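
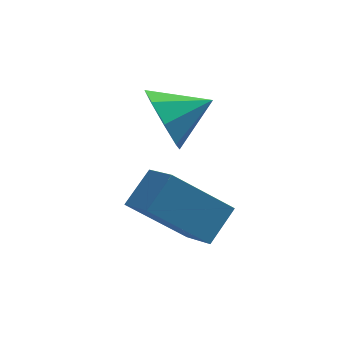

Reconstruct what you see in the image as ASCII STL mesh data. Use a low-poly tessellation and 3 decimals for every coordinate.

solid 
facet normal -0.916 -0.166 -0.364
outer loop
vertex 2.418 3.213 1.109
vertex 1.978 3.655 2.015
vertex 2.297 4.043 1.036
endloop
endfacet
facet normal 0.822 0.070 -0.566
outer loop
vertex 2.418 3.213 1.109
vertex 2.297 4.043 1.036
vertex 3.362 3.905 2.565
endloop
endfacet
facet normal -0.916 -0.166 -0.364
outer loop
vertex 2.297 4.043 1.036
vertex 1.978 3.655 2.015
vertex 1.989 4.646 1.537
endloop
endfacet
facet normal 0.646 0.655 -0.391
outer loop
vertex 2.297 4.043 1.036
vertex 1.989 4.646 1.537
vertex 3.362 3.905 2.565
endloop
endfacet
facet normal -0.917 -0.165 -0.364
outer loop
vertex 1.989 4.646 1.537
vertex 1.978 3.655 2.015
vertex 1.675 4.668 2.318
endloop
endfacet
facet normal 0.392 0.910 0.132
outer loop
vertex 1.989 4.646 1.537
vertex 1.675 4.668 2.318
vertex 3.362 3.905 2.565
endloop
endfacet
facet normal -0.916 -0.165 -0.365
outer loop
vertex 1.675 4.668 2.318
vertex 1.978 3.655 2.015
vertex 1.538 4.097 2.921
endloop
endfacet
facet normal 0.208 0.686 0.697
outer loop
vertex 1.675 4.668 2.318
vertex 1.538 4.097 2.921
vertex 3.362 3.905 2.565
endloop
endfacet
facet normal -0.916 -0.166 -0.364
outer loop
vertex 1.538 4.097 2.921
vertex 1.978 3.655 2.015
vertex 1.659 3.267 2.994
endloop
endfacet
facet normal 0.202 0.115 0.973
outer loop
vertex 1.538 4.097 2.921
vertex 1.659 3.267 2.994
vertex 3.362 3.905 2.565
endloop
endfacet
facet normal -0.916 -0.166 -0.364
outer loop
vertex 1.659 3.267 2.994
vertex 1.978 3.655 2.015
vertex 1.967 2.665 2.493
endloop
endfacet
facet normal 0.377 -0.471 0.798
outer loop
vertex 1.659 3.267 2.994
vertex 1.967 2.665 2.493
vertex 3.362 3.905 2.565
endloop
endfacet
facet normal -0.917 -0.165 -0.364
outer loop
vertex 1.967 2.665 2.493
vertex 1.978 3.655 2.015
vertex 2.281 2.642 1.712
endloop
endfacet
facet normal 0.631 -0.726 0.275
outer loop
vertex 1.967 2.665 2.493
vertex 2.281 2.642 1.712
vertex 3.362 3.905 2.565
endloop
endfacet
facet normal -0.916 -0.165 -0.365
outer loop
vertex 2.281 2.642 1.712
vertex 1.978 3.655 2.015
vertex 2.418 3.213 1.109
endloop
endfacet
facet normal 0.815 -0.502 -0.290
outer loop
vertex 2.281 2.642 1.712
vertex 2.418 3.213 1.109
vertex 3.362 3.905 2.565
endloop
endfacet
facet normal -0.536 -0.574 -0.619
outer loop
vertex 1.368 0.257 0.935
vertex 0.854 1.403 0.318
vertex 2.994 0.237 -0.456
endloop
endfacet
facet normal 0.367 -0.819 0.441
outer loop
vertex 3.686 0.977 0.342
vertex 1.368 0.257 0.935
vertex 2.994 0.237 -0.456
endloop
endfacet
facet normal -0.536 -0.574 -0.619
outer loop
vertex 2.994 0.237 -0.456
vertex 0.854 1.403 0.318
vertex 2.48 1.383 -1.073
endloop
endfacet
facet normal 0.760 -0.009 -0.650
outer loop
vertex 2.48 1.383 -1.073
vertex 3.686 0.977 0.342
vertex 2.994 0.237 -0.456
endloop
endfacet
facet normal -0.760 0.009 0.650
outer loop
vertex 1.368 0.257 0.935
vertex 1.546 2.143 1.116
vertex 0.854 1.403 0.318
endloop
endfacet
facet normal 0.367 -0.819 0.441
outer loop
vertex 2.06 0.997 1.733
vertex 1.368 0.257 0.935
vertex 3.686 0.977 0.342
endloop
endfacet
facet normal -0.760 0.009 0.650
outer loop
vertex 2.06 0.997 1.733
vertex 1.546 2.143 1.116
vertex 1.368 0.257 0.935
endloop
endfacet
facet normal -0.367 0.819 -0.441
outer loop
vertex 0.854 1.403 0.318
vertex 1.546 2.143 1.116
vertex 2.48 1.383 -1.073
endloop
endfacet
facet normal 0.760 -0.009 -0.650
outer loop
vertex 3.172 2.123 -0.275
vertex 3.686 0.977 0.342
vertex 2.48 1.383 -1.073
endloop
endfacet
facet normal -0.367 0.819 -0.441
outer loop
vertex 2.48 1.383 -1.073
vertex 1.546 2.143 1.116
vertex 3.172 2.123 -0.275
endloop
endfacet
facet normal 0.536 0.574 0.619
outer loop
vertex 3.172 2.123 -0.275
vertex 2.06 0.997 1.733
vertex 3.686 0.977 0.342
endloop
endfacet
facet normal 0.536 0.574 0.619
outer loop
vertex 1.546 2.143 1.116
vertex 2.06 0.997 1.733
vertex 3.172 2.123 -0.275
endloop
endfacet

endsolid


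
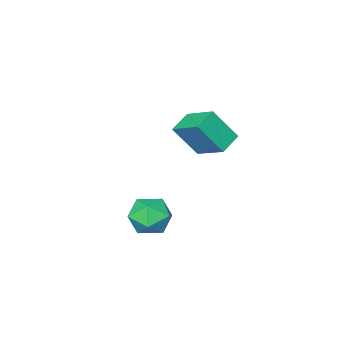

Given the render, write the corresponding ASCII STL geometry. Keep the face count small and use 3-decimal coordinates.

solid 
facet normal -0.456 0.376 -0.806
outer loop
vertex -3.829 -3.371 1.902
vertex -4.028 -1.522 2.878
vertex -2.608 -2.972 1.397
endloop
endfacet
facet normal 0.095 -0.880 -0.465
outer loop
vertex -1.632 -3.778 3.122
vertex -3.829 -3.371 1.902
vertex -2.608 -2.972 1.397
endloop
endfacet
facet normal -0.456 0.377 -0.806
outer loop
vertex -2.608 -2.972 1.397
vertex -4.028 -1.522 2.878
vertex -2.807 -1.124 2.373
endloop
endfacet
facet normal 0.885 0.288 -0.366
outer loop
vertex -2.807 -1.124 2.373
vertex -1.632 -3.778 3.122
vertex -2.608 -2.972 1.397
endloop
endfacet
facet normal -0.885 -0.288 0.366
outer loop
vertex -3.829 -3.371 1.902
vertex -3.052 -2.328 4.603
vertex -4.028 -1.522 2.878
endloop
endfacet
facet normal 0.095 -0.880 -0.465
outer loop
vertex -2.853 -4.176 3.627
vertex -3.829 -3.371 1.902
vertex -1.632 -3.778 3.122
endloop
endfacet
facet normal -0.885 -0.289 0.366
outer loop
vertex -2.853 -4.176 3.627
vertex -3.052 -2.328 4.603
vertex -3.829 -3.371 1.902
endloop
endfacet
facet normal -0.095 0.880 0.465
outer loop
vertex -4.028 -1.522 2.878
vertex -3.052 -2.328 4.603
vertex -2.807 -1.124 2.373
endloop
endfacet
facet normal 0.885 0.288 -0.366
outer loop
vertex -1.831 -1.929 4.098
vertex -1.632 -3.778 3.122
vertex -2.807 -1.124 2.373
endloop
endfacet
facet normal -0.095 0.880 0.465
outer loop
vertex -2.807 -1.124 2.373
vertex -3.052 -2.328 4.603
vertex -1.831 -1.929 4.098
endloop
endfacet
facet normal 0.456 -0.377 0.806
outer loop
vertex -1.831 -1.929 4.098
vertex -2.853 -4.176 3.627
vertex -1.632 -3.778 3.122
endloop
endfacet
facet normal 0.456 -0.377 0.806
outer loop
vertex -3.052 -2.328 4.603
vertex -2.853 -4.176 3.627
vertex -1.831 -1.929 4.098
endloop
endfacet
facet normal -0.608 0.759 -0.233
outer loop
vertex 2.795 1.633 0.216
vertex 1.875 1.061 0.754
vertex 2.573 1.816 1.391
endloop
endfacet
facet normal 0.062 0.988 -0.142
outer loop
vertex 2.795 1.633 0.216
vertex 2.573 1.816 1.391
vertex 3.711 1.689 1.004
endloop
endfacet
facet normal 0.479 0.638 -0.603
outer loop
vertex 2.795 1.633 0.216
vertex 3.711 1.689 1.004
vertex 3.717 0.856 0.127
endloop
endfacet
facet normal 0.067 0.192 -0.979
outer loop
vertex 2.795 1.633 0.216
vertex 3.717 0.856 0.127
vertex 2.583 0.468 -0.027
endloop
endfacet
facet normal -0.605 0.267 -0.751
outer loop
vertex 2.795 1.633 0.216
vertex 2.583 0.468 -0.027
vertex 1.875 1.061 0.754
endloop
endfacet
facet normal 0.267 0.812 0.519
outer loop
vertex 3.711 1.689 1.004
vertex 2.573 1.816 1.391
vertex 3.357 1.152 2.027
endloop
endfacet
facet normal -0.817 0.442 0.371
outer loop
vertex 2.573 1.816 1.391
vertex 1.875 1.061 0.754
vertex 2.223 0.764 1.873
endloop
endfacet
facet normal -0.811 -0.354 -0.466
outer loop
vertex 1.875 1.061 0.754
vertex 2.583 0.468 -0.027
vertex 2.229 -0.069 0.996
endloop
endfacet
facet normal 0.276 -0.475 -0.836
outer loop
vertex 2.583 0.468 -0.027
vertex 3.717 0.856 0.127
vertex 3.367 -0.196 0.609
endloop
endfacet
facet normal 0.942 0.246 -0.228
outer loop
vertex 3.717 0.856 0.127
vertex 3.711 1.689 1.004
vertex 4.065 0.559 1.246
endloop
endfacet
facet normal -0.067 -0.192 0.979
outer loop
vertex 3.145 -0.013 1.784
vertex 3.357 1.152 2.027
vertex 2.223 0.764 1.873
endloop
endfacet
facet normal -0.479 -0.638 0.603
outer loop
vertex 3.145 -0.013 1.784
vertex 2.223 0.764 1.873
vertex 2.229 -0.069 0.996
endloop
endfacet
facet normal -0.062 -0.988 0.142
outer loop
vertex 3.145 -0.013 1.784
vertex 2.229 -0.069 0.996
vertex 3.367 -0.196 0.609
endloop
endfacet
facet normal 0.608 -0.759 0.233
outer loop
vertex 3.145 -0.013 1.784
vertex 3.367 -0.196 0.609
vertex 4.065 0.559 1.246
endloop
endfacet
facet normal 0.605 -0.267 0.751
outer loop
vertex 3.145 -0.013 1.784
vertex 4.065 0.559 1.246
vertex 3.357 1.152 2.027
endloop
endfacet
facet normal -0.276 0.475 0.836
outer loop
vertex 2.223 0.764 1.873
vertex 3.357 1.152 2.027
vertex 2.573 1.816 1.391
endloop
endfacet
facet normal -0.942 -0.246 0.228
outer loop
vertex 2.229 -0.069 0.996
vertex 2.223 0.764 1.873
vertex 1.875 1.061 0.754
endloop
endfacet
facet normal -0.267 -0.812 -0.519
outer loop
vertex 3.367 -0.196 0.609
vertex 2.229 -0.069 0.996
vertex 2.583 0.468 -0.027
endloop
endfacet
facet normal 0.817 -0.442 -0.371
outer loop
vertex 4.065 0.559 1.246
vertex 3.367 -0.196 0.609
vertex 3.717 0.856 0.127
endloop
endfacet
facet normal 0.811 0.354 0.466
outer loop
vertex 3.357 1.152 2.027
vertex 4.065 0.559 1.246
vertex 3.711 1.689 1.004
endloop
endfacet

endsolid


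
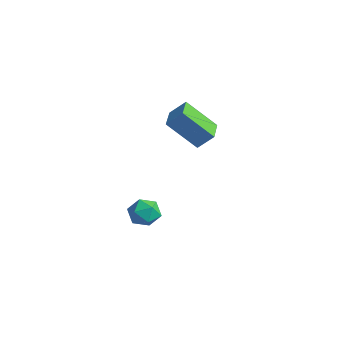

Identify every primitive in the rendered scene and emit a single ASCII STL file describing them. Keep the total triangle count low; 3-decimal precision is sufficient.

solid 
facet normal -0.539 0.456 0.708
outer loop
vertex 0.91 1.02 -1.566
vertex 0.293 0.687 -1.821
vertex 0.705 0.356 -1.294
endloop
endfacet
facet normal 0.130 0.341 0.931
outer loop
vertex 0.91 1.02 -1.566
vertex 0.705 0.356 -1.294
vertex 1.423 0.492 -1.444
endloop
endfacet
facet normal 0.573 0.667 0.477
outer loop
vertex 0.91 1.02 -1.566
vertex 1.423 0.492 -1.444
vertex 1.455 0.907 -2.063
endloop
endfacet
facet normal 0.178 0.984 -0.028
outer loop
vertex 0.91 1.02 -1.566
vertex 1.455 0.907 -2.063
vertex 0.756 1.027 -2.297
endloop
endfacet
facet normal -0.508 0.853 0.115
outer loop
vertex 0.91 1.02 -1.566
vertex 0.756 1.027 -2.297
vertex 0.293 0.687 -1.821
endloop
endfacet
facet normal 0.256 -0.360 0.897
outer loop
vertex 1.423 0.492 -1.444
vertex 0.705 0.356 -1.294
vertex 1.124 -0.167 -1.623
endloop
endfacet
facet normal -0.826 -0.175 0.536
outer loop
vertex 0.705 0.356 -1.294
vertex 0.293 0.687 -1.821
vertex 0.425 -0.047 -1.857
endloop
endfacet
facet normal -0.777 0.467 -0.422
outer loop
vertex 0.293 0.687 -1.821
vertex 0.756 1.027 -2.297
vertex 0.457 0.368 -2.476
endloop
endfacet
facet normal 0.335 0.679 -0.653
outer loop
vertex 0.756 1.027 -2.297
vertex 1.455 0.907 -2.063
vertex 1.175 0.504 -2.626
endloop
endfacet
facet normal 0.973 0.167 0.162
outer loop
vertex 1.455 0.907 -2.063
vertex 1.423 0.492 -1.444
vertex 1.587 0.173 -2.099
endloop
endfacet
facet normal -0.178 -0.984 0.028
outer loop
vertex 0.97 -0.16 -2.354
vertex 1.124 -0.167 -1.623
vertex 0.425 -0.047 -1.857
endloop
endfacet
facet normal -0.573 -0.667 -0.477
outer loop
vertex 0.97 -0.16 -2.354
vertex 0.425 -0.047 -1.857
vertex 0.457 0.368 -2.476
endloop
endfacet
facet normal -0.130 -0.341 -0.931
outer loop
vertex 0.97 -0.16 -2.354
vertex 0.457 0.368 -2.476
vertex 1.175 0.504 -2.626
endloop
endfacet
facet normal 0.539 -0.456 -0.708
outer loop
vertex 0.97 -0.16 -2.354
vertex 1.175 0.504 -2.626
vertex 1.587 0.173 -2.099
endloop
endfacet
facet normal 0.508 -0.853 -0.115
outer loop
vertex 0.97 -0.16 -2.354
vertex 1.587 0.173 -2.099
vertex 1.124 -0.167 -1.623
endloop
endfacet
facet normal -0.335 -0.679 0.653
outer loop
vertex 0.425 -0.047 -1.857
vertex 1.124 -0.167 -1.623
vertex 0.705 0.356 -1.294
endloop
endfacet
facet normal -0.973 -0.167 -0.162
outer loop
vertex 0.457 0.368 -2.476
vertex 0.425 -0.047 -1.857
vertex 0.293 0.687 -1.821
endloop
endfacet
facet normal -0.256 0.360 -0.897
outer loop
vertex 1.175 0.504 -2.626
vertex 0.457 0.368 -2.476
vertex 0.756 1.027 -2.297
endloop
endfacet
facet normal 0.826 0.175 -0.536
outer loop
vertex 1.587 0.173 -2.099
vertex 1.175 0.504 -2.626
vertex 1.455 0.907 -2.063
endloop
endfacet
facet normal 0.777 -0.467 0.422
outer loop
vertex 1.124 -0.167 -1.623
vertex 1.587 0.173 -2.099
vertex 1.423 0.492 -1.444
endloop
endfacet
facet normal -0.748 0.664 -0.003
outer loop
vertex 0.87 1.703 3.309
vertex 1.301 2.191 3.959
vertex 1.689 2.619 2.077
endloop
endfacet
facet normal -0.468 -0.531 -0.706
outer loop
vertex 2.579 1.829 2.081
vertex 0.87 1.703 3.309
vertex 1.689 2.619 2.077
endloop
endfacet
facet normal -0.748 0.664 -0.003
outer loop
vertex 1.689 2.619 2.077
vertex 1.301 2.191 3.959
vertex 2.12 3.107 2.727
endloop
endfacet
facet normal 0.471 0.527 -0.708
outer loop
vertex 2.12 3.107 2.727
vertex 2.579 1.829 2.081
vertex 1.689 2.619 2.077
endloop
endfacet
facet normal -0.471 -0.527 0.708
outer loop
vertex 0.87 1.703 3.309
vertex 2.191 1.401 3.963
vertex 1.301 2.191 3.959
endloop
endfacet
facet normal -0.468 -0.531 -0.706
outer loop
vertex 1.76 0.913 3.313
vertex 0.87 1.703 3.309
vertex 2.579 1.829 2.081
endloop
endfacet
facet normal -0.471 -0.527 0.708
outer loop
vertex 1.76 0.913 3.313
vertex 2.191 1.401 3.963
vertex 0.87 1.703 3.309
endloop
endfacet
facet normal 0.468 0.531 0.706
outer loop
vertex 1.301 2.191 3.959
vertex 2.191 1.401 3.963
vertex 2.12 3.107 2.727
endloop
endfacet
facet normal 0.471 0.527 -0.708
outer loop
vertex 3.01 2.317 2.731
vertex 2.579 1.829 2.081
vertex 2.12 3.107 2.727
endloop
endfacet
facet normal 0.468 0.531 0.706
outer loop
vertex 2.12 3.107 2.727
vertex 2.191 1.401 3.963
vertex 3.01 2.317 2.731
endloop
endfacet
facet normal 0.748 -0.664 0.003
outer loop
vertex 3.01 2.317 2.731
vertex 1.76 0.913 3.313
vertex 2.579 1.829 2.081
endloop
endfacet
facet normal 0.748 -0.664 0.003
outer loop
vertex 2.191 1.401 3.963
vertex 1.76 0.913 3.313
vertex 3.01 2.317 2.731
endloop
endfacet

endsolid


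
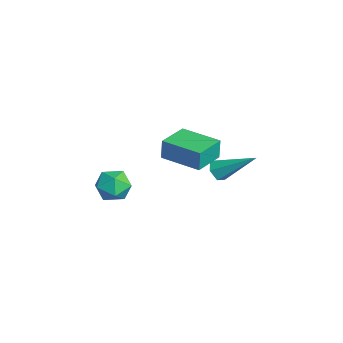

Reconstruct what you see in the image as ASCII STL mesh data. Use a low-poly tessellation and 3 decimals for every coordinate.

solid 
facet normal 0.285 0.897 -0.337
outer loop
vertex 1.815 -1.807 0.878
vertex 1.103 -1.421 1.304
vertex 1.902 -1.511 1.739
endloop
endfacet
facet normal 0.848 0.470 -0.247
outer loop
vertex 1.815 -1.807 0.878
vertex 1.902 -1.511 1.739
vertex 2.272 -2.31 1.49
endloop
endfacet
facet normal 0.750 -0.112 -0.652
outer loop
vertex 1.815 -1.807 0.878
vertex 2.272 -2.31 1.49
vertex 1.7 -2.714 0.901
endloop
endfacet
facet normal 0.127 -0.041 -0.991
outer loop
vertex 1.815 -1.807 0.878
vertex 1.7 -2.714 0.901
vertex 0.978 -2.164 0.786
endloop
endfacet
facet normal -0.161 0.583 -0.797
outer loop
vertex 1.815 -1.807 0.878
vertex 0.978 -2.164 0.786
vertex 1.103 -1.421 1.304
endloop
endfacet
facet normal 0.861 0.263 0.436
outer loop
vertex 2.272 -2.31 1.49
vertex 1.902 -1.511 1.739
vertex 1.842 -2.236 2.294
endloop
endfacet
facet normal -0.050 0.956 0.290
outer loop
vertex 1.902 -1.511 1.739
vertex 1.103 -1.421 1.304
vertex 1.12 -1.686 2.179
endloop
endfacet
facet normal -0.771 0.446 -0.454
outer loop
vertex 1.103 -1.421 1.304
vertex 0.978 -2.164 0.786
vertex 0.548 -2.09 1.59
endloop
endfacet
facet normal -0.306 -0.563 -0.768
outer loop
vertex 0.978 -2.164 0.786
vertex 1.7 -2.714 0.901
vertex 0.918 -2.889 1.341
endloop
endfacet
facet normal 0.703 -0.677 -0.219
outer loop
vertex 1.7 -2.714 0.901
vertex 2.272 -2.31 1.49
vertex 1.717 -2.979 1.776
endloop
endfacet
facet normal -0.127 0.041 0.991
outer loop
vertex 1.005 -2.593 2.202
vertex 1.842 -2.236 2.294
vertex 1.12 -1.686 2.179
endloop
endfacet
facet normal -0.750 0.112 0.652
outer loop
vertex 1.005 -2.593 2.202
vertex 1.12 -1.686 2.179
vertex 0.548 -2.09 1.59
endloop
endfacet
facet normal -0.848 -0.470 0.247
outer loop
vertex 1.005 -2.593 2.202
vertex 0.548 -2.09 1.59
vertex 0.918 -2.889 1.341
endloop
endfacet
facet normal -0.285 -0.897 0.337
outer loop
vertex 1.005 -2.593 2.202
vertex 0.918 -2.889 1.341
vertex 1.717 -2.979 1.776
endloop
endfacet
facet normal 0.161 -0.583 0.797
outer loop
vertex 1.005 -2.593 2.202
vertex 1.717 -2.979 1.776
vertex 1.842 -2.236 2.294
endloop
endfacet
facet normal 0.306 0.563 0.768
outer loop
vertex 1.12 -1.686 2.179
vertex 1.842 -2.236 2.294
vertex 1.902 -1.511 1.739
endloop
endfacet
facet normal -0.703 0.677 0.219
outer loop
vertex 0.548 -2.09 1.59
vertex 1.12 -1.686 2.179
vertex 1.103 -1.421 1.304
endloop
endfacet
facet normal -0.861 -0.263 -0.436
outer loop
vertex 0.918 -2.889 1.341
vertex 0.548 -2.09 1.59
vertex 0.978 -2.164 0.786
endloop
endfacet
facet normal 0.050 -0.956 -0.290
outer loop
vertex 1.717 -2.979 1.776
vertex 0.918 -2.889 1.341
vertex 1.7 -2.714 0.901
endloop
endfacet
facet normal 0.771 -0.446 0.454
outer loop
vertex 1.842 -2.236 2.294
vertex 1.717 -2.979 1.776
vertex 2.272 -2.31 1.49
endloop
endfacet
facet normal -0.441 -0.702 -0.559
outer loop
vertex 0.62 2.322 1.118
vertex 0.282 2.767 0.826
vertex 0.844 2.596 0.597
endloop
endfacet
facet normal 0.908 -0.372 0.195
outer loop
vertex 0.62 2.322 1.118
vertex 0.844 2.596 0.597
vertex 1.218 4.253 2.014
endloop
endfacet
facet normal -0.442 -0.700 -0.561
outer loop
vertex 0.844 2.596 0.597
vertex 0.282 2.767 0.826
vertex 0.507 3.042 0.306
endloop
endfacet
facet normal 0.808 0.267 -0.526
outer loop
vertex 0.844 2.596 0.597
vertex 0.507 3.042 0.306
vertex 1.218 4.253 2.014
endloop
endfacet
facet normal -0.441 -0.701 -0.561
outer loop
vertex 0.507 3.042 0.306
vertex 0.282 2.767 0.826
vertex -0.055 3.212 0.535
endloop
endfacet
facet normal 0.009 0.814 -0.581
outer loop
vertex 0.507 3.042 0.306
vertex -0.055 3.212 0.535
vertex 1.218 4.253 2.014
endloop
endfacet
facet normal -0.442 -0.701 -0.560
outer loop
vertex -0.055 3.212 0.535
vertex 0.282 2.767 0.826
vertex -0.279 2.937 1.056
endloop
endfacet
facet normal -0.688 0.721 0.085
outer loop
vertex -0.055 3.212 0.535
vertex -0.279 2.937 1.056
vertex 1.218 4.253 2.014
endloop
endfacet
facet normal -0.442 -0.701 -0.560
outer loop
vertex -0.279 2.937 1.056
vertex 0.282 2.767 0.826
vertex 0.058 2.492 1.347
endloop
endfacet
facet normal -0.587 0.082 0.805
outer loop
vertex -0.279 2.937 1.056
vertex 0.058 2.492 1.347
vertex 1.218 4.253 2.014
endloop
endfacet
facet normal -0.440 -0.702 -0.560
outer loop
vertex 0.058 2.492 1.347
vertex 0.282 2.767 0.826
vertex 0.62 2.322 1.118
endloop
endfacet
facet normal 0.210 -0.464 0.860
outer loop
vertex 0.058 2.492 1.347
vertex 0.62 2.322 1.118
vertex 1.218 4.253 2.014
endloop
endfacet
facet normal -0.758 -0.652 0.015
outer loop
vertex 1.172 0.025 3.833
vertex 0.149 1.213 3.756
vertex 1.193 -0.024 2.795
endloop
endfacet
facet normal 0.652 -0.757 0.049
outer loop
vertex 2.671 1.247 2.764
vertex 1.172 0.025 3.833
vertex 1.193 -0.024 2.795
endloop
endfacet
facet normal -0.758 -0.652 0.016
outer loop
vertex 1.193 -0.024 2.795
vertex 0.149 1.213 3.756
vertex 0.169 1.164 2.718
endloop
endfacet
facet normal 0.020 -0.048 -0.999
outer loop
vertex 0.169 1.164 2.718
vertex 2.671 1.247 2.764
vertex 1.193 -0.024 2.795
endloop
endfacet
facet normal -0.020 0.048 0.999
outer loop
vertex 1.172 0.025 3.833
vertex 1.627 2.484 3.725
vertex 0.149 1.213 3.756
endloop
endfacet
facet normal 0.652 -0.757 0.048
outer loop
vertex 2.651 1.296 3.802
vertex 1.172 0.025 3.833
vertex 2.671 1.247 2.764
endloop
endfacet
facet normal -0.020 0.048 0.999
outer loop
vertex 2.651 1.296 3.802
vertex 1.627 2.484 3.725
vertex 1.172 0.025 3.833
endloop
endfacet
facet normal -0.652 0.757 -0.048
outer loop
vertex 0.149 1.213 3.756
vertex 1.627 2.484 3.725
vertex 0.169 1.164 2.718
endloop
endfacet
facet normal 0.020 -0.048 -0.999
outer loop
vertex 1.648 2.435 2.687
vertex 2.671 1.247 2.764
vertex 0.169 1.164 2.718
endloop
endfacet
facet normal -0.652 0.757 -0.049
outer loop
vertex 0.169 1.164 2.718
vertex 1.627 2.484 3.725
vertex 1.648 2.435 2.687
endloop
endfacet
facet normal 0.758 0.652 -0.016
outer loop
vertex 1.648 2.435 2.687
vertex 2.651 1.296 3.802
vertex 2.671 1.247 2.764
endloop
endfacet
facet normal 0.758 0.652 -0.015
outer loop
vertex 1.627 2.484 3.725
vertex 2.651 1.296 3.802
vertex 1.648 2.435 2.687
endloop
endfacet

endsolid


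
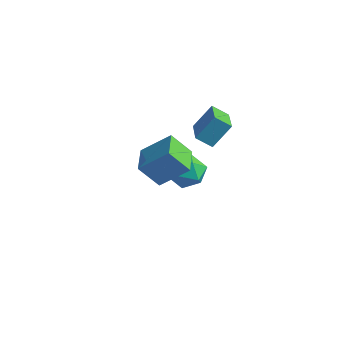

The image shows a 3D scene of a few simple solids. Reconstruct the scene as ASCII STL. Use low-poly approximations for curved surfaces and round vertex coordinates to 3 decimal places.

solid 
facet normal -0.760 0.164 0.628
outer loop
vertex -2.986 2.943 -2.457
vertex -2.438 2.212 -1.603
vertex -2.193 3.439 -1.627
endloop
endfacet
facet normal -0.660 0.724 0.198
outer loop
vertex -2.986 2.943 -2.457
vertex -2.193 3.439 -1.627
vertex -2.154 3.802 -2.823
endloop
endfacet
facet normal -0.724 0.499 -0.476
outer loop
vertex -2.986 2.943 -2.457
vertex -2.154 3.802 -2.823
vertex -2.374 2.8 -3.539
endloop
endfacet
facet normal -0.864 -0.200 -0.462
outer loop
vertex -2.986 2.943 -2.457
vertex -2.374 2.8 -3.539
vertex -2.55 1.817 -2.785
endloop
endfacet
facet normal -0.886 -0.407 0.220
outer loop
vertex -2.986 2.943 -2.457
vertex -2.55 1.817 -2.785
vertex -2.438 2.212 -1.603
endloop
endfacet
facet normal 0.007 0.957 0.291
outer loop
vertex -2.154 3.802 -2.823
vertex -2.193 3.439 -1.627
vertex -1.09 3.603 -2.195
endloop
endfacet
facet normal -0.154 0.050 0.987
outer loop
vertex -2.193 3.439 -1.627
vertex -2.438 2.212 -1.603
vertex -1.266 2.62 -1.441
endloop
endfacet
facet normal -0.356 -0.876 0.326
outer loop
vertex -2.438 2.212 -1.603
vertex -2.55 1.817 -2.785
vertex -1.486 1.618 -2.157
endloop
endfacet
facet normal -0.321 -0.540 -0.778
outer loop
vertex -2.55 1.817 -2.785
vertex -2.374 2.8 -3.539
vertex -1.447 1.981 -3.353
endloop
endfacet
facet normal -0.096 0.593 -0.800
outer loop
vertex -2.374 2.8 -3.539
vertex -2.154 3.802 -2.823
vertex -1.202 3.208 -3.377
endloop
endfacet
facet normal 0.864 0.200 0.462
outer loop
vertex -0.654 2.477 -2.523
vertex -1.09 3.603 -2.195
vertex -1.266 2.62 -1.441
endloop
endfacet
facet normal 0.724 -0.499 0.476
outer loop
vertex -0.654 2.477 -2.523
vertex -1.266 2.62 -1.441
vertex -1.486 1.618 -2.157
endloop
endfacet
facet normal 0.660 -0.724 -0.198
outer loop
vertex -0.654 2.477 -2.523
vertex -1.486 1.618 -2.157
vertex -1.447 1.981 -3.353
endloop
endfacet
facet normal 0.760 -0.164 -0.628
outer loop
vertex -0.654 2.477 -2.523
vertex -1.447 1.981 -3.353
vertex -1.202 3.208 -3.377
endloop
endfacet
facet normal 0.886 0.407 -0.220
outer loop
vertex -0.654 2.477 -2.523
vertex -1.202 3.208 -3.377
vertex -1.09 3.603 -2.195
endloop
endfacet
facet normal 0.321 0.540 0.778
outer loop
vertex -1.266 2.62 -1.441
vertex -1.09 3.603 -2.195
vertex -2.193 3.439 -1.627
endloop
endfacet
facet normal 0.096 -0.593 0.800
outer loop
vertex -1.486 1.618 -2.157
vertex -1.266 2.62 -1.441
vertex -2.438 2.212 -1.603
endloop
endfacet
facet normal -0.007 -0.957 -0.291
outer loop
vertex -1.447 1.981 -3.353
vertex -1.486 1.618 -2.157
vertex -2.55 1.817 -2.785
endloop
endfacet
facet normal 0.154 -0.050 -0.987
outer loop
vertex -1.202 3.208 -3.377
vertex -1.447 1.981 -3.353
vertex -2.374 2.8 -3.539
endloop
endfacet
facet normal 0.356 0.876 -0.326
outer loop
vertex -1.09 3.603 -2.195
vertex -1.202 3.208 -3.377
vertex -2.154 3.802 -2.823
endloop
endfacet
facet normal -0.633 -0.521 0.573
outer loop
vertex 1.958 1.055 4.566
vertex 0.354 2.463 4.075
vertex 1.518 0.073 3.186
endloop
endfacet
facet normal 0.733 -0.643 0.224
outer loop
vertex 2.226 0.657 2.545
vertex 1.958 1.055 4.566
vertex 1.518 0.073 3.186
endloop
endfacet
facet normal -0.633 -0.521 0.573
outer loop
vertex 1.518 0.073 3.186
vertex 0.354 2.463 4.075
vertex -0.086 1.481 2.696
endloop
endfacet
facet normal -0.251 -0.561 -0.789
outer loop
vertex -0.086 1.481 2.696
vertex 2.226 0.657 2.545
vertex 1.518 0.073 3.186
endloop
endfacet
facet normal 0.251 0.561 0.789
outer loop
vertex 1.958 1.055 4.566
vertex 1.062 3.047 3.434
vertex 0.354 2.463 4.075
endloop
endfacet
facet normal 0.733 -0.643 0.224
outer loop
vertex 2.666 1.639 3.924
vertex 1.958 1.055 4.566
vertex 2.226 0.657 2.545
endloop
endfacet
facet normal 0.252 0.561 0.788
outer loop
vertex 2.666 1.639 3.924
vertex 1.062 3.047 3.434
vertex 1.958 1.055 4.566
endloop
endfacet
facet normal -0.733 0.643 -0.224
outer loop
vertex 0.354 2.463 4.075
vertex 1.062 3.047 3.434
vertex -0.086 1.481 2.696
endloop
endfacet
facet normal -0.252 -0.562 -0.788
outer loop
vertex 0.622 2.065 2.054
vertex 2.226 0.657 2.545
vertex -0.086 1.481 2.696
endloop
endfacet
facet normal -0.733 0.643 -0.224
outer loop
vertex -0.086 1.481 2.696
vertex 1.062 3.047 3.434
vertex 0.622 2.065 2.054
endloop
endfacet
facet normal 0.633 0.521 -0.573
outer loop
vertex 0.622 2.065 2.054
vertex 2.666 1.639 3.924
vertex 2.226 0.657 2.545
endloop
endfacet
facet normal 0.633 0.521 -0.573
outer loop
vertex 1.062 3.047 3.434
vertex 2.666 1.639 3.924
vertex 0.622 2.065 2.054
endloop
endfacet
facet normal -0.431 -0.472 0.769
outer loop
vertex 3.89 -4.139 5.185
vertex 2.66 -2.803 5.316
vertex 2.675 -5.13 3.895
endloop
endfacet
facet normal 0.675 -0.734 -0.072
outer loop
vertex 3.4 -4.337 2.604
vertex 3.89 -4.139 5.185
vertex 2.675 -5.13 3.895
endloop
endfacet
facet normal -0.431 -0.472 0.769
outer loop
vertex 2.675 -5.13 3.895
vertex 2.66 -2.803 5.316
vertex 1.446 -3.794 4.027
endloop
endfacet
facet normal -0.598 -0.488 -0.636
outer loop
vertex 1.446 -3.794 4.027
vertex 3.4 -4.337 2.604
vertex 2.675 -5.13 3.895
endloop
endfacet
facet normal 0.598 0.488 0.636
outer loop
vertex 3.89 -4.139 5.185
vertex 3.385 -2.01 4.025
vertex 2.66 -2.803 5.316
endloop
endfacet
facet normal 0.675 -0.734 -0.072
outer loop
vertex 4.614 -3.346 3.893
vertex 3.89 -4.139 5.185
vertex 3.4 -4.337 2.604
endloop
endfacet
facet normal 0.599 0.488 0.635
outer loop
vertex 4.614 -3.346 3.893
vertex 3.385 -2.01 4.025
vertex 3.89 -4.139 5.185
endloop
endfacet
facet normal -0.675 0.734 0.072
outer loop
vertex 2.66 -2.803 5.316
vertex 3.385 -2.01 4.025
vertex 1.446 -3.794 4.027
endloop
endfacet
facet normal -0.598 -0.489 -0.635
outer loop
vertex 2.17 -3.001 2.735
vertex 3.4 -4.337 2.604
vertex 1.446 -3.794 4.027
endloop
endfacet
facet normal -0.675 0.734 0.072
outer loop
vertex 1.446 -3.794 4.027
vertex 3.385 -2.01 4.025
vertex 2.17 -3.001 2.735
endloop
endfacet
facet normal 0.431 0.472 -0.769
outer loop
vertex 2.17 -3.001 2.735
vertex 4.614 -3.346 3.893
vertex 3.4 -4.337 2.604
endloop
endfacet
facet normal 0.431 0.472 -0.769
outer loop
vertex 3.385 -2.01 4.025
vertex 4.614 -3.346 3.893
vertex 2.17 -3.001 2.735
endloop
endfacet

endsolid


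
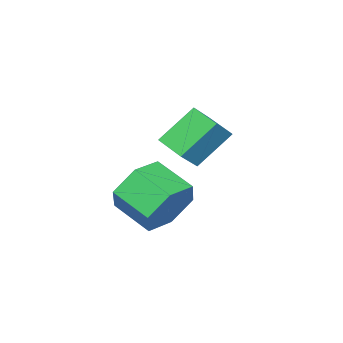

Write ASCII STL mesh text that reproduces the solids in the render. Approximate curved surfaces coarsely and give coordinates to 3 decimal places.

solid 
facet normal -0.710 0.042 -0.703
outer loop
vertex -2.683 -0.863 3.744
vertex -2.348 0.148 3.466
vertex -1.604 -1.531 2.613
endloop
endfacet
facet normal -0.304 -0.919 0.252
outer loop
vertex -0.652 -1.588 3.554
vertex -2.683 -0.863 3.744
vertex -1.604 -1.531 2.613
endloop
endfacet
facet normal -0.710 0.042 -0.703
outer loop
vertex -1.604 -1.531 2.613
vertex -2.348 0.148 3.466
vertex -1.269 -0.521 2.335
endloop
endfacet
facet normal 0.634 -0.394 -0.665
outer loop
vertex -1.269 -0.521 2.335
vertex -0.652 -1.588 3.554
vertex -1.604 -1.531 2.613
endloop
endfacet
facet normal -0.634 0.393 0.666
outer loop
vertex -2.683 -0.863 3.744
vertex -1.396 0.091 4.407
vertex -2.348 0.148 3.466
endloop
endfacet
facet normal -0.304 -0.918 0.253
outer loop
vertex -1.731 -0.919 4.685
vertex -2.683 -0.863 3.744
vertex -0.652 -1.588 3.554
endloop
endfacet
facet normal -0.634 0.394 0.665
outer loop
vertex -1.731 -0.919 4.685
vertex -1.396 0.091 4.407
vertex -2.683 -0.863 3.744
endloop
endfacet
facet normal 0.305 0.918 -0.253
outer loop
vertex -2.348 0.148 3.466
vertex -1.396 0.091 4.407
vertex -1.269 -0.521 2.335
endloop
endfacet
facet normal 0.635 -0.393 -0.665
outer loop
vertex -0.317 -0.577 3.276
vertex -0.652 -1.588 3.554
vertex -1.269 -0.521 2.335
endloop
endfacet
facet normal 0.304 0.919 -0.253
outer loop
vertex -1.269 -0.521 2.335
vertex -1.396 0.091 4.407
vertex -0.317 -0.577 3.276
endloop
endfacet
facet normal 0.710 -0.042 0.703
outer loop
vertex -0.317 -0.577 3.276
vertex -1.731 -0.919 4.685
vertex -0.652 -1.588 3.554
endloop
endfacet
facet normal 0.710 -0.042 0.703
outer loop
vertex -1.396 0.091 4.407
vertex -1.731 -0.919 4.685
vertex -0.317 -0.577 3.276
endloop
endfacet
facet normal 0.197 0.920 -0.340
outer loop
vertex 2.056 -0.333 1.292
vertex 1.461 0.093 2.1
vertex 2.527 -0.083 2.242
endloop
endfacet
facet normal 0.880 -0.320 -0.352
outer loop
vertex 2.056 -0.333 1.292
vertex 2.527 -0.083 2.242
vertex 1.753 -1.74 1.812
endloop
endfacet
facet normal 0.879 -0.319 -0.353
outer loop
vertex 1.753 -1.74 1.812
vertex 2.527 -0.083 2.242
vertex 2.225 -1.49 2.762
endloop
endfacet
facet normal -0.198 -0.919 0.340
outer loop
vertex 1.753 -1.74 1.812
vertex 2.225 -1.49 2.762
vertex 1.159 -1.313 2.62
endloop
endfacet
facet normal 0.197 0.920 -0.340
outer loop
vertex 2.527 -0.083 2.242
vertex 1.461 0.093 2.1
vertex 1.933 0.343 3.05
endloop
endfacet
facet normal 0.815 0.039 0.578
outer loop
vertex 2.527 -0.083 2.242
vertex 1.933 0.343 3.05
vertex 2.225 -1.49 2.762
endloop
endfacet
facet normal 0.815 0.039 0.578
outer loop
vertex 2.225 -1.49 2.762
vertex 1.933 0.343 3.05
vertex 1.631 -1.064 3.57
endloop
endfacet
facet normal -0.198 -0.920 0.339
outer loop
vertex 2.225 -1.49 2.762
vertex 1.631 -1.064 3.57
vertex 1.159 -1.313 2.62
endloop
endfacet
facet normal 0.198 0.919 -0.340
outer loop
vertex 1.933 0.343 3.05
vertex 1.461 0.093 2.1
vertex 0.867 0.52 2.908
endloop
endfacet
facet normal -0.065 0.358 0.931
outer loop
vertex 1.933 0.343 3.05
vertex 0.867 0.52 2.908
vertex 1.631 -1.064 3.57
endloop
endfacet
facet normal -0.065 0.358 0.931
outer loop
vertex 1.631 -1.064 3.57
vertex 0.867 0.52 2.908
vertex 0.564 -0.887 3.428
endloop
endfacet
facet normal -0.198 -0.920 0.339
outer loop
vertex 1.631 -1.064 3.57
vertex 0.564 -0.887 3.428
vertex 1.159 -1.313 2.62
endloop
endfacet
facet normal 0.198 0.919 -0.340
outer loop
vertex 0.867 0.52 2.908
vertex 1.461 0.093 2.1
vertex 0.395 0.27 1.958
endloop
endfacet
facet normal -0.879 0.320 0.353
outer loop
vertex 0.867 0.52 2.908
vertex 0.395 0.27 1.958
vertex 0.564 -0.887 3.428
endloop
endfacet
facet normal -0.880 0.319 0.352
outer loop
vertex 0.564 -0.887 3.428
vertex 0.395 0.27 1.958
vertex 0.093 -1.137 2.478
endloop
endfacet
facet normal -0.197 -0.920 0.340
outer loop
vertex 0.564 -0.887 3.428
vertex 0.093 -1.137 2.478
vertex 1.159 -1.313 2.62
endloop
endfacet
facet normal 0.198 0.920 -0.339
outer loop
vertex 0.395 0.27 1.958
vertex 1.461 0.093 2.1
vertex 0.989 -0.156 1.15
endloop
endfacet
facet normal -0.815 -0.039 -0.578
outer loop
vertex 0.395 0.27 1.958
vertex 0.989 -0.156 1.15
vertex 0.093 -1.137 2.478
endloop
endfacet
facet normal -0.815 -0.039 -0.578
outer loop
vertex 0.093 -1.137 2.478
vertex 0.989 -0.156 1.15
vertex 0.687 -1.563 1.67
endloop
endfacet
facet normal -0.197 -0.920 0.340
outer loop
vertex 0.093 -1.137 2.478
vertex 0.687 -1.563 1.67
vertex 1.159 -1.313 2.62
endloop
endfacet
facet normal 0.198 0.920 -0.339
outer loop
vertex 0.989 -0.156 1.15
vertex 1.461 0.093 2.1
vertex 2.056 -0.333 1.292
endloop
endfacet
facet normal 0.065 -0.358 -0.931
outer loop
vertex 0.989 -0.156 1.15
vertex 2.056 -0.333 1.292
vertex 0.687 -1.563 1.67
endloop
endfacet
facet normal 0.065 -0.358 -0.931
outer loop
vertex 0.687 -1.563 1.67
vertex 2.056 -0.333 1.292
vertex 1.753 -1.74 1.812
endloop
endfacet
facet normal -0.198 -0.919 0.340
outer loop
vertex 0.687 -1.563 1.67
vertex 1.753 -1.74 1.812
vertex 1.159 -1.313 2.62
endloop
endfacet

endsolid


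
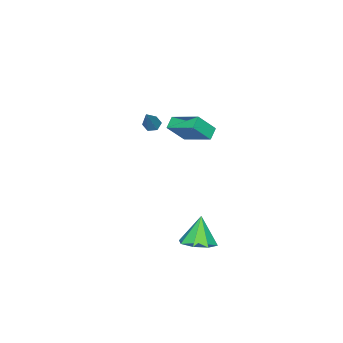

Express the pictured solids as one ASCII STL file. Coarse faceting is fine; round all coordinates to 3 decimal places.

solid 
facet normal 0.403 0.194 -0.894
outer loop
vertex 3.642 3.328 -4.023
vertex 2.747 3.811 -4.322
vertex 3.644 4.121 -3.85
endloop
endfacet
facet normal 0.606 -0.171 0.777
outer loop
vertex 3.642 3.328 -4.023
vertex 3.644 4.121 -3.85
vertex 2.033 3.469 -2.738
endloop
endfacet
facet normal 0.404 0.193 -0.894
outer loop
vertex 3.644 4.121 -3.85
vertex 2.747 3.811 -4.322
vertex 3.121 4.732 -3.954
endloop
endfacet
facet normal 0.373 0.457 0.808
outer loop
vertex 3.644 4.121 -3.85
vertex 3.121 4.732 -3.954
vertex 2.033 3.469 -2.738
endloop
endfacet
facet normal 0.403 0.194 -0.894
outer loop
vertex 3.121 4.732 -3.954
vertex 2.747 3.811 -4.322
vertex 2.379 4.804 -4.273
endloop
endfacet
facet normal -0.192 0.762 0.619
outer loop
vertex 3.121 4.732 -3.954
vertex 2.379 4.804 -4.273
vertex 2.033 3.469 -2.738
endloop
endfacet
facet normal 0.403 0.194 -0.894
outer loop
vertex 2.379 4.804 -4.273
vertex 2.747 3.811 -4.322
vertex 1.852 4.294 -4.621
endloop
endfacet
facet normal -0.759 0.566 0.321
outer loop
vertex 2.379 4.804 -4.273
vertex 1.852 4.294 -4.621
vertex 2.033 3.469 -2.738
endloop
endfacet
facet normal 0.403 0.193 -0.895
outer loop
vertex 1.852 4.294 -4.621
vertex 2.747 3.811 -4.322
vertex 1.849 3.501 -4.793
endloop
endfacet
facet normal -0.996 -0.016 0.089
outer loop
vertex 1.852 4.294 -4.621
vertex 1.849 3.501 -4.793
vertex 2.033 3.469 -2.738
endloop
endfacet
facet normal 0.403 0.193 -0.895
outer loop
vertex 1.849 3.501 -4.793
vertex 2.747 3.811 -4.322
vertex 2.373 2.89 -4.689
endloop
endfacet
facet normal -0.763 -0.644 0.058
outer loop
vertex 1.849 3.501 -4.793
vertex 2.373 2.89 -4.689
vertex 2.033 3.469 -2.738
endloop
endfacet
facet normal 0.403 0.193 -0.895
outer loop
vertex 2.373 2.89 -4.689
vertex 2.747 3.811 -4.322
vertex 3.115 2.818 -4.37
endloop
endfacet
facet normal -0.198 -0.949 0.247
outer loop
vertex 2.373 2.89 -4.689
vertex 3.115 2.818 -4.37
vertex 2.033 3.469 -2.738
endloop
endfacet
facet normal 0.403 0.193 -0.895
outer loop
vertex 3.115 2.818 -4.37
vertex 2.747 3.811 -4.322
vertex 3.642 3.328 -4.023
endloop
endfacet
facet normal 0.369 -0.753 0.545
outer loop
vertex 3.115 2.818 -4.37
vertex 3.642 3.328 -4.023
vertex 2.033 3.469 -2.738
endloop
endfacet
facet normal -0.525 0.371 -0.766
outer loop
vertex 0.139 2.978 2.976
vertex 0.82 3.147 2.591
vertex 0.108 1.233 2.152
endloop
endfacet
facet normal -0.851 -0.212 0.480
outer loop
vertex 0.9 0.673 3.309
vertex 0.139 2.978 2.976
vertex 0.108 1.233 2.152
endloop
endfacet
facet normal -0.525 0.371 -0.766
outer loop
vertex 0.108 1.233 2.152
vertex 0.82 3.147 2.591
vertex 0.789 1.402 1.767
endloop
endfacet
facet normal -0.017 -0.904 -0.426
outer loop
vertex 0.789 1.402 1.767
vertex 0.9 0.673 3.309
vertex 0.108 1.233 2.152
endloop
endfacet
facet normal 0.017 0.904 0.426
outer loop
vertex 0.139 2.978 2.976
vertex 1.612 2.587 3.748
vertex 0.82 3.147 2.591
endloop
endfacet
facet normal -0.851 -0.212 0.480
outer loop
vertex 0.931 2.418 4.133
vertex 0.139 2.978 2.976
vertex 0.9 0.673 3.309
endloop
endfacet
facet normal 0.017 0.904 0.426
outer loop
vertex 0.931 2.418 4.133
vertex 1.612 2.587 3.748
vertex 0.139 2.978 2.976
endloop
endfacet
facet normal 0.851 0.212 -0.480
outer loop
vertex 0.82 3.147 2.591
vertex 1.612 2.587 3.748
vertex 0.789 1.402 1.767
endloop
endfacet
facet normal -0.017 -0.904 -0.426
outer loop
vertex 1.581 0.842 2.924
vertex 0.9 0.673 3.309
vertex 0.789 1.402 1.767
endloop
endfacet
facet normal 0.851 0.212 -0.480
outer loop
vertex 0.789 1.402 1.767
vertex 1.612 2.587 3.748
vertex 1.581 0.842 2.924
endloop
endfacet
facet normal 0.525 -0.371 0.766
outer loop
vertex 1.581 0.842 2.924
vertex 0.931 2.418 4.133
vertex 0.9 0.673 3.309
endloop
endfacet
facet normal 0.525 -0.371 0.766
outer loop
vertex 1.612 2.587 3.748
vertex 0.931 2.418 4.133
vertex 1.581 0.842 2.924
endloop
endfacet
facet normal -0.543 -0.235 -0.806
outer loop
vertex -0.454 -2.389 0.485
vertex -0.762 -1.952 0.565
vertex -0.32 -1.917 0.257
endloop
endfacet
facet normal 0.902 -0.366 -0.228
outer loop
vertex -0.454 -2.389 0.485
vertex -0.32 -1.917 0.257
vertex 0.362 -1.468 2.235
endloop
endfacet
facet normal -0.543 -0.234 -0.806
outer loop
vertex -0.32 -1.917 0.257
vertex -0.762 -1.952 0.565
vertex -0.628 -1.481 0.338
endloop
endfacet
facet normal 0.721 0.580 -0.380
outer loop
vertex -0.32 -1.917 0.257
vertex -0.628 -1.481 0.338
vertex 0.362 -1.468 2.235
endloop
endfacet
facet normal -0.543 -0.234 -0.806
outer loop
vertex -0.628 -1.481 0.338
vertex -0.762 -1.952 0.565
vertex -1.07 -1.516 0.646
endloop
endfacet
facet normal -0.061 0.998 0.025
outer loop
vertex -0.628 -1.481 0.338
vertex -1.07 -1.516 0.646
vertex 0.362 -1.468 2.235
endloop
endfacet
facet normal -0.543 -0.234 -0.806
outer loop
vertex -1.07 -1.516 0.646
vertex -0.762 -1.952 0.565
vertex -1.204 -1.987 0.873
endloop
endfacet
facet normal -0.663 0.470 0.583
outer loop
vertex -1.07 -1.516 0.646
vertex -1.204 -1.987 0.873
vertex 0.362 -1.468 2.235
endloop
endfacet
facet normal -0.543 -0.236 -0.806
outer loop
vertex -1.204 -1.987 0.873
vertex -0.762 -1.952 0.565
vertex -0.896 -2.423 0.793
endloop
endfacet
facet normal -0.482 -0.476 0.736
outer loop
vertex -1.204 -1.987 0.873
vertex -0.896 -2.423 0.793
vertex 0.362 -1.468 2.235
endloop
endfacet
facet normal -0.543 -0.235 -0.806
outer loop
vertex -0.896 -2.423 0.793
vertex -0.762 -1.952 0.565
vertex -0.454 -2.389 0.485
endloop
endfacet
facet normal 0.300 -0.895 0.331
outer loop
vertex -0.896 -2.423 0.793
vertex -0.454 -2.389 0.485
vertex 0.362 -1.468 2.235
endloop
endfacet

endsolid


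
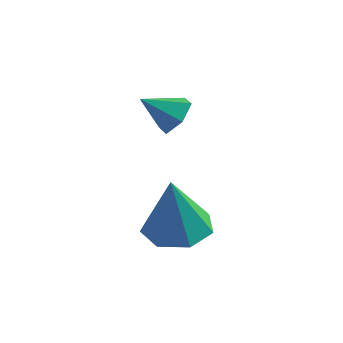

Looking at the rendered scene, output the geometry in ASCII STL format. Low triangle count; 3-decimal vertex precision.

solid 
facet normal -0.077 0.261 -0.962
outer loop
vertex 2.199 1.94 -2.066
vertex 1.394 1.737 -2.057
vertex 1.745 2.47 -1.886
endloop
endfacet
facet normal 0.740 0.471 0.480
outer loop
vertex 2.199 1.94 -2.066
vertex 1.745 2.47 -1.886
vertex 1.526 1.283 -0.383
endloop
endfacet
facet normal -0.075 0.260 -0.963
outer loop
vertex 1.745 2.47 -1.886
vertex 1.394 1.737 -2.057
vertex 1.027 2.448 -1.836
endloop
endfacet
facet normal 0.019 0.783 0.621
outer loop
vertex 1.745 2.47 -1.886
vertex 1.027 2.448 -1.836
vertex 1.526 1.283 -0.383
endloop
endfacet
facet normal -0.075 0.260 -0.963
outer loop
vertex 1.027 2.448 -1.836
vertex 1.394 1.737 -2.057
vertex 0.585 1.891 -1.952
endloop
endfacet
facet normal -0.692 0.428 0.581
outer loop
vertex 1.027 2.448 -1.836
vertex 0.585 1.891 -1.952
vertex 1.526 1.283 -0.383
endloop
endfacet
facet normal -0.075 0.261 -0.962
outer loop
vertex 0.585 1.891 -1.952
vertex 1.394 1.737 -2.057
vertex 0.753 1.218 -2.148
endloop
endfacet
facet normal -0.861 -0.328 0.389
outer loop
vertex 0.585 1.891 -1.952
vertex 0.753 1.218 -2.148
vertex 1.526 1.283 -0.383
endloop
endfacet
facet normal -0.075 0.261 -0.962
outer loop
vertex 0.753 1.218 -2.148
vertex 1.394 1.737 -2.057
vertex 1.403 0.936 -2.275
endloop
endfacet
facet normal -0.359 -0.914 0.191
outer loop
vertex 0.753 1.218 -2.148
vertex 1.403 0.936 -2.275
vertex 1.526 1.283 -0.383
endloop
endfacet
facet normal -0.077 0.261 -0.962
outer loop
vertex 1.403 0.936 -2.275
vertex 1.394 1.737 -2.057
vertex 2.047 1.258 -2.239
endloop
endfacet
facet normal 0.437 -0.889 0.135
outer loop
vertex 1.403 0.936 -2.275
vertex 2.047 1.258 -2.239
vertex 1.526 1.283 -0.383
endloop
endfacet
facet normal -0.077 0.261 -0.962
outer loop
vertex 2.047 1.258 -2.239
vertex 1.394 1.737 -2.057
vertex 2.199 1.94 -2.066
endloop
endfacet
facet normal 0.925 -0.273 0.263
outer loop
vertex 2.047 1.258 -2.239
vertex 2.199 1.94 -2.066
vertex 1.526 1.283 -0.383
endloop
endfacet
facet normal 0.593 0.545 -0.592
outer loop
vertex 0.058 4.306 0.397
vertex -0.335 4.221 -0.075
vertex -0.405 4.707 0.302
endloop
endfacet
facet normal -0.009 0.221 0.975
outer loop
vertex 0.058 4.306 0.397
vertex -0.405 4.707 0.302
vertex -0.945 3.659 0.535
endloop
endfacet
facet normal 0.593 0.545 -0.593
outer loop
vertex -0.405 4.707 0.302
vertex -0.335 4.221 -0.075
vertex -0.798 4.622 -0.169
endloop
endfacet
facet normal -0.714 0.481 0.509
outer loop
vertex -0.405 4.707 0.302
vertex -0.798 4.622 -0.169
vertex -0.945 3.659 0.535
endloop
endfacet
facet normal 0.593 0.545 -0.593
outer loop
vertex -0.798 4.622 -0.169
vertex -0.335 4.221 -0.075
vertex -0.728 4.135 -0.547
endloop
endfacet
facet normal -0.981 0.009 -0.193
outer loop
vertex -0.798 4.622 -0.169
vertex -0.728 4.135 -0.547
vertex -0.945 3.659 0.535
endloop
endfacet
facet normal 0.592 0.546 -0.593
outer loop
vertex -0.728 4.135 -0.547
vertex -0.335 4.221 -0.075
vertex -0.264 3.734 -0.453
endloop
endfacet
facet normal -0.540 -0.725 -0.427
outer loop
vertex -0.728 4.135 -0.547
vertex -0.264 3.734 -0.453
vertex -0.945 3.659 0.535
endloop
endfacet
facet normal 0.593 0.546 -0.592
outer loop
vertex -0.264 3.734 -0.453
vertex -0.335 4.221 -0.075
vertex 0.129 3.819 0.019
endloop
endfacet
facet normal 0.166 -0.985 0.039
outer loop
vertex -0.264 3.734 -0.453
vertex 0.129 3.819 0.019
vertex -0.945 3.659 0.535
endloop
endfacet
facet normal 0.593 0.546 -0.592
outer loop
vertex 0.129 3.819 0.019
vertex -0.335 4.221 -0.075
vertex 0.058 4.306 0.397
endloop
endfacet
facet normal 0.433 -0.513 0.742
outer loop
vertex 0.129 3.819 0.019
vertex 0.058 4.306 0.397
vertex -0.945 3.659 0.535
endloop
endfacet

endsolid


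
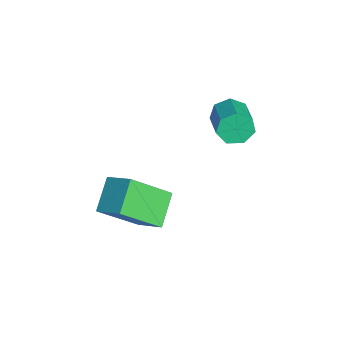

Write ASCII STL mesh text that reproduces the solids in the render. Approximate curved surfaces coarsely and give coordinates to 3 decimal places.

solid 
facet normal -0.942 -0.044 -0.333
outer loop
vertex 0.379 0.357 -3.096
vertex 0.193 0.655 -2.61
vertex 0.37 0.876 -3.139
endloop
endfacet
facet normal 0.335 -0.072 -0.939
outer loop
vertex 0.379 0.357 -3.096
vertex 0.37 0.876 -3.139
vertex 1.453 0.408 -2.717
endloop
endfacet
facet normal 0.336 -0.070 -0.939
outer loop
vertex 1.453 0.408 -2.717
vertex 0.37 0.876 -3.139
vertex 1.444 0.926 -2.759
endloop
endfacet
facet normal 0.942 0.043 0.333
outer loop
vertex 1.453 0.408 -2.717
vertex 1.444 0.926 -2.759
vertex 1.267 0.705 -2.23
endloop
endfacet
facet normal -0.942 -0.045 -0.334
outer loop
vertex 0.37 0.876 -3.139
vertex 0.193 0.655 -2.61
vertex 0.227 1.228 -2.783
endloop
endfacet
facet normal 0.195 0.735 -0.649
outer loop
vertex 0.37 0.876 -3.139
vertex 0.227 1.228 -2.783
vertex 1.444 0.926 -2.759
endloop
endfacet
facet normal 0.195 0.735 -0.650
outer loop
vertex 1.444 0.926 -2.759
vertex 0.227 1.228 -2.783
vertex 1.301 1.279 -2.403
endloop
endfacet
facet normal 0.942 0.045 0.334
outer loop
vertex 1.444 0.926 -2.759
vertex 1.301 1.279 -2.403
vertex 1.267 0.705 -2.23
endloop
endfacet
facet normal -0.942 -0.045 -0.333
outer loop
vertex 0.227 1.228 -2.783
vertex 0.193 0.655 -2.61
vertex 0.059 1.149 -2.297
endloop
endfacet
facet normal -0.092 0.987 0.129
outer loop
vertex 0.227 1.228 -2.783
vertex 0.059 1.149 -2.297
vertex 1.301 1.279 -2.403
endloop
endfacet
facet normal -0.092 0.987 0.131
outer loop
vertex 1.301 1.279 -2.403
vertex 0.059 1.149 -2.297
vertex 1.133 1.199 -1.917
endloop
endfacet
facet normal 0.942 0.045 0.333
outer loop
vertex 1.301 1.279 -2.403
vertex 1.133 1.199 -1.917
vertex 1.267 0.705 -2.23
endloop
endfacet
facet normal -0.942 -0.045 -0.332
outer loop
vertex 0.059 1.149 -2.297
vertex 0.193 0.655 -2.61
vertex -0.008 0.697 -2.046
endloop
endfacet
facet normal -0.310 0.496 0.811
outer loop
vertex 0.059 1.149 -2.297
vertex -0.008 0.697 -2.046
vertex 1.133 1.199 -1.917
endloop
endfacet
facet normal -0.310 0.496 0.811
outer loop
vertex 1.133 1.199 -1.917
vertex -0.008 0.697 -2.046
vertex 1.066 0.748 -1.667
endloop
endfacet
facet normal 0.942 0.045 0.333
outer loop
vertex 1.133 1.199 -1.917
vertex 1.066 0.748 -1.667
vertex 1.267 0.705 -2.23
endloop
endfacet
facet normal -0.942 -0.044 -0.332
outer loop
vertex -0.008 0.697 -2.046
vertex 0.193 0.655 -2.61
vertex 0.076 0.214 -2.22
endloop
endfacet
facet normal -0.294 -0.369 0.882
outer loop
vertex -0.008 0.697 -2.046
vertex 0.076 0.214 -2.22
vertex 1.066 0.748 -1.667
endloop
endfacet
facet normal -0.294 -0.368 0.882
outer loop
vertex 1.066 0.748 -1.667
vertex 0.076 0.214 -2.22
vertex 1.15 0.264 -1.841
endloop
endfacet
facet normal 0.942 0.044 0.333
outer loop
vertex 1.066 0.748 -1.667
vertex 1.15 0.264 -1.841
vertex 1.267 0.705 -2.23
endloop
endfacet
facet normal -0.942 -0.044 -0.332
outer loop
vertex 0.076 0.214 -2.22
vertex 0.193 0.655 -2.61
vertex 0.248 0.062 -2.688
endloop
endfacet
facet normal -0.058 -0.956 0.289
outer loop
vertex 0.076 0.214 -2.22
vertex 0.248 0.062 -2.688
vertex 1.15 0.264 -1.841
endloop
endfacet
facet normal -0.057 -0.956 0.288
outer loop
vertex 1.15 0.264 -1.841
vertex 0.248 0.062 -2.688
vertex 1.322 0.113 -2.308
endloop
endfacet
facet normal 0.942 0.044 0.333
outer loop
vertex 1.15 0.264 -1.841
vertex 1.322 0.113 -2.308
vertex 1.267 0.705 -2.23
endloop
endfacet
facet normal -0.942 -0.043 -0.334
outer loop
vertex 0.248 0.062 -2.688
vertex 0.193 0.655 -2.61
vertex 0.379 0.357 -3.096
endloop
endfacet
facet normal 0.224 -0.823 -0.523
outer loop
vertex 0.248 0.062 -2.688
vertex 0.379 0.357 -3.096
vertex 1.322 0.113 -2.308
endloop
endfacet
facet normal 0.223 -0.823 -0.522
outer loop
vertex 1.322 0.113 -2.308
vertex 0.379 0.357 -3.096
vertex 1.453 0.408 -2.717
endloop
endfacet
facet normal 0.942 0.044 0.333
outer loop
vertex 1.322 0.113 -2.308
vertex 1.453 0.408 -2.717
vertex 1.267 0.705 -2.23
endloop
endfacet
facet normal -0.779 0.336 0.529
outer loop
vertex 3.411 -2.553 -1.982
vertex 3.172 -1.357 -3.093
vertex 2.783 -3.173 -2.513
endloop
endfacet
facet normal 0.145 -0.724 0.674
outer loop
vertex 3.688 -3.563 -3.127
vertex 3.411 -2.553 -1.982
vertex 2.783 -3.173 -2.513
endloop
endfacet
facet normal -0.780 0.336 0.528
outer loop
vertex 2.783 -3.173 -2.513
vertex 3.172 -1.357 -3.093
vertex 2.545 -1.977 -3.625
endloop
endfacet
facet normal -0.610 -0.601 -0.516
outer loop
vertex 2.545 -1.977 -3.625
vertex 3.688 -3.563 -3.127
vertex 2.783 -3.173 -2.513
endloop
endfacet
facet normal 0.610 0.601 0.516
outer loop
vertex 3.411 -2.553 -1.982
vertex 4.077 -1.747 -3.707
vertex 3.172 -1.357 -3.093
endloop
endfacet
facet normal 0.144 -0.724 0.674
outer loop
vertex 4.315 -2.943 -2.595
vertex 3.411 -2.553 -1.982
vertex 3.688 -3.563 -3.127
endloop
endfacet
facet normal 0.610 0.601 0.516
outer loop
vertex 4.315 -2.943 -2.595
vertex 4.077 -1.747 -3.707
vertex 3.411 -2.553 -1.982
endloop
endfacet
facet normal -0.145 0.725 -0.674
outer loop
vertex 3.172 -1.357 -3.093
vertex 4.077 -1.747 -3.707
vertex 2.545 -1.977 -3.625
endloop
endfacet
facet normal -0.610 -0.601 -0.516
outer loop
vertex 3.449 -2.367 -4.238
vertex 3.688 -3.563 -3.127
vertex 2.545 -1.977 -3.625
endloop
endfacet
facet normal -0.145 0.724 -0.674
outer loop
vertex 2.545 -1.977 -3.625
vertex 4.077 -1.747 -3.707
vertex 3.449 -2.367 -4.238
endloop
endfacet
facet normal 0.780 -0.335 -0.529
outer loop
vertex 3.449 -2.367 -4.238
vertex 4.315 -2.943 -2.595
vertex 3.688 -3.563 -3.127
endloop
endfacet
facet normal 0.779 -0.337 -0.529
outer loop
vertex 4.077 -1.747 -3.707
vertex 4.315 -2.943 -2.595
vertex 3.449 -2.367 -4.238
endloop
endfacet

endsolid


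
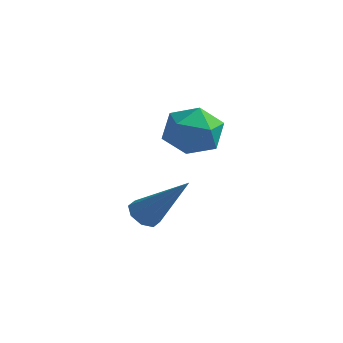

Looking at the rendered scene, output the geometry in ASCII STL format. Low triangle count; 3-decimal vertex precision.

solid 
facet normal -0.668 -0.167 -0.725
outer loop
vertex 0.717 -1.306 -2.328
vertex 0.429 -1.656 -1.982
vertex 0.412 -1.098 -2.095
endloop
endfacet
facet normal 0.411 0.878 -0.246
outer loop
vertex 0.717 -1.306 -2.328
vertex 0.412 -1.098 -2.095
vertex 1.831 -1.304 -0.458
endloop
endfacet
facet normal -0.667 -0.167 -0.726
outer loop
vertex 0.412 -1.098 -2.095
vertex 0.429 -1.656 -1.982
vertex 0.117 -1.216 -1.797
endloop
endfacet
facet normal -0.140 0.960 0.242
outer loop
vertex 0.412 -1.098 -2.095
vertex 0.117 -1.216 -1.797
vertex 1.831 -1.304 -0.458
endloop
endfacet
facet normal -0.668 -0.169 -0.725
outer loop
vertex 0.117 -1.216 -1.797
vertex 0.429 -1.656 -1.982
vertex 0.005 -1.593 -1.606
endloop
endfacet
facet normal -0.515 0.504 0.693
outer loop
vertex 0.117 -1.216 -1.797
vertex 0.005 -1.593 -1.606
vertex 1.831 -1.304 -0.458
endloop
endfacet
facet normal -0.668 -0.167 -0.725
outer loop
vertex 0.005 -1.593 -1.606
vertex 0.429 -1.656 -1.982
vertex 0.141 -2.006 -1.636
endloop
endfacet
facet normal -0.493 -0.223 0.841
outer loop
vertex 0.005 -1.593 -1.606
vertex 0.141 -2.006 -1.636
vertex 1.831 -1.304 -0.458
endloop
endfacet
facet normal -0.667 -0.169 -0.726
outer loop
vertex 0.141 -2.006 -1.636
vertex 0.429 -1.656 -1.982
vertex 0.446 -2.214 -1.868
endloop
endfacet
facet normal -0.087 -0.796 0.599
outer loop
vertex 0.141 -2.006 -1.636
vertex 0.446 -2.214 -1.868
vertex 1.831 -1.304 -0.458
endloop
endfacet
facet normal -0.668 -0.168 -0.725
outer loop
vertex 0.446 -2.214 -1.868
vertex 0.429 -1.656 -1.982
vertex 0.741 -2.096 -2.167
endloop
endfacet
facet normal 0.464 -0.879 0.111
outer loop
vertex 0.446 -2.214 -1.868
vertex 0.741 -2.096 -2.167
vertex 1.831 -1.304 -0.458
endloop
endfacet
facet normal -0.667 -0.168 -0.726
outer loop
vertex 0.741 -2.096 -2.167
vertex 0.429 -1.656 -1.982
vertex 0.853 -1.72 -2.357
endloop
endfacet
facet normal 0.840 -0.422 -0.340
outer loop
vertex 0.741 -2.096 -2.167
vertex 0.853 -1.72 -2.357
vertex 1.831 -1.304 -0.458
endloop
endfacet
facet normal -0.667 -0.168 -0.726
outer loop
vertex 0.853 -1.72 -2.357
vertex 0.429 -1.656 -1.982
vertex 0.717 -1.306 -2.328
endloop
endfacet
facet normal 0.819 0.303 -0.488
outer loop
vertex 0.853 -1.72 -2.357
vertex 0.717 -1.306 -2.328
vertex 1.831 -1.304 -0.458
endloop
endfacet
facet normal 0.010 0.998 0.065
outer loop
vertex 1.645 -0.282 0.944
vertex 1.312 -0.337 1.839
vertex 2.255 -0.336 1.679
endloop
endfacet
facet normal 0.521 0.766 -0.376
outer loop
vertex 1.645 -0.282 0.944
vertex 2.255 -0.336 1.679
vertex 2.42 -0.839 0.882
endloop
endfacet
facet normal 0.209 0.391 -0.897
outer loop
vertex 1.645 -0.282 0.944
vertex 2.42 -0.839 0.882
vertex 1.579 -1.151 0.55
endloop
endfacet
facet normal -0.494 0.390 -0.777
outer loop
vertex 1.645 -0.282 0.944
vertex 1.579 -1.151 0.55
vertex 0.894 -0.841 1.141
endloop
endfacet
facet normal -0.617 0.765 -0.183
outer loop
vertex 1.645 -0.282 0.944
vertex 0.894 -0.841 1.141
vertex 1.312 -0.337 1.839
endloop
endfacet
facet normal 0.946 0.325 -0.009
outer loop
vertex 2.42 -0.839 0.882
vertex 2.255 -0.336 1.679
vertex 2.566 -1.239 1.739
endloop
endfacet
facet normal 0.119 0.699 0.705
outer loop
vertex 2.255 -0.336 1.679
vertex 1.312 -0.337 1.839
vertex 1.881 -0.929 2.33
endloop
endfacet
facet normal -0.896 0.323 0.304
outer loop
vertex 1.312 -0.337 1.839
vertex 0.894 -0.841 1.141
vertex 1.04 -1.241 1.998
endloop
endfacet
facet normal -0.697 -0.284 -0.659
outer loop
vertex 0.894 -0.841 1.141
vertex 1.579 -1.151 0.55
vertex 1.205 -1.744 1.201
endloop
endfacet
facet normal 0.441 -0.283 -0.852
outer loop
vertex 1.579 -1.151 0.55
vertex 2.42 -0.839 0.882
vertex 2.148 -1.743 1.041
endloop
endfacet
facet normal 0.494 -0.390 0.777
outer loop
vertex 1.815 -1.798 1.936
vertex 2.566 -1.239 1.739
vertex 1.881 -0.929 2.33
endloop
endfacet
facet normal -0.209 -0.391 0.897
outer loop
vertex 1.815 -1.798 1.936
vertex 1.881 -0.929 2.33
vertex 1.04 -1.241 1.998
endloop
endfacet
facet normal -0.521 -0.766 0.376
outer loop
vertex 1.815 -1.798 1.936
vertex 1.04 -1.241 1.998
vertex 1.205 -1.744 1.201
endloop
endfacet
facet normal -0.010 -0.998 -0.065
outer loop
vertex 1.815 -1.798 1.936
vertex 1.205 -1.744 1.201
vertex 2.148 -1.743 1.041
endloop
endfacet
facet normal 0.617 -0.765 0.183
outer loop
vertex 1.815 -1.798 1.936
vertex 2.148 -1.743 1.041
vertex 2.566 -1.239 1.739
endloop
endfacet
facet normal 0.697 0.284 0.659
outer loop
vertex 1.881 -0.929 2.33
vertex 2.566 -1.239 1.739
vertex 2.255 -0.336 1.679
endloop
endfacet
facet normal -0.441 0.283 0.852
outer loop
vertex 1.04 -1.241 1.998
vertex 1.881 -0.929 2.33
vertex 1.312 -0.337 1.839
endloop
endfacet
facet normal -0.946 -0.325 0.009
outer loop
vertex 1.205 -1.744 1.201
vertex 1.04 -1.241 1.998
vertex 0.894 -0.841 1.141
endloop
endfacet
facet normal -0.119 -0.699 -0.705
outer loop
vertex 2.148 -1.743 1.041
vertex 1.205 -1.744 1.201
vertex 1.579 -1.151 0.55
endloop
endfacet
facet normal 0.896 -0.323 -0.304
outer loop
vertex 2.566 -1.239 1.739
vertex 2.148 -1.743 1.041
vertex 2.42 -0.839 0.882
endloop
endfacet

endsolid


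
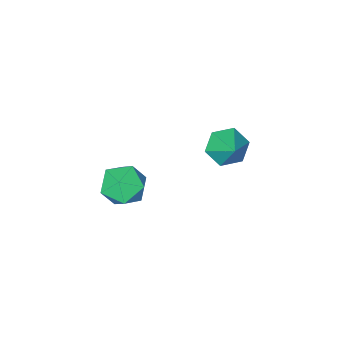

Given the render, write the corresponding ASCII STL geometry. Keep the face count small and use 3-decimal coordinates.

solid 
facet normal -0.861 -0.313 0.400
outer loop
vertex 0.659 -1.297 -2.086
vertex 1.043 -2.16 -1.934
vertex 1.109 -1.482 -1.262
endloop
endfacet
facet normal -0.770 0.387 0.507
outer loop
vertex 0.659 -1.297 -2.086
vertex 1.109 -1.482 -1.262
vertex 1.241 -0.642 -1.702
endloop
endfacet
facet normal -0.702 0.700 -0.131
outer loop
vertex 0.659 -1.297 -2.086
vertex 1.241 -0.642 -1.702
vertex 1.258 -0.801 -2.645
endloop
endfacet
facet normal -0.751 0.195 -0.631
outer loop
vertex 0.659 -1.297 -2.086
vertex 1.258 -0.801 -2.645
vertex 1.135 -1.739 -2.789
endloop
endfacet
facet normal -0.849 -0.431 -0.304
outer loop
vertex 0.659 -1.297 -2.086
vertex 1.135 -1.739 -2.789
vertex 1.043 -2.16 -1.934
endloop
endfacet
facet normal -0.159 0.478 0.864
outer loop
vertex 1.241 -0.642 -1.702
vertex 1.109 -1.482 -1.262
vertex 1.985 -1.101 -1.311
endloop
endfacet
facet normal -0.307 -0.655 0.691
outer loop
vertex 1.109 -1.482 -1.262
vertex 1.043 -2.16 -1.934
vertex 1.862 -2.039 -1.455
endloop
endfacet
facet normal -0.287 -0.847 -0.448
outer loop
vertex 1.043 -2.16 -1.934
vertex 1.135 -1.739 -2.789
vertex 1.879 -2.198 -2.398
endloop
endfacet
facet normal -0.127 0.167 -0.978
outer loop
vertex 1.135 -1.739 -2.789
vertex 1.258 -0.801 -2.645
vertex 2.011 -1.358 -2.838
endloop
endfacet
facet normal -0.048 0.985 -0.167
outer loop
vertex 1.258 -0.801 -2.645
vertex 1.241 -0.642 -1.702
vertex 2.077 -0.68 -2.166
endloop
endfacet
facet normal 0.751 -0.195 0.631
outer loop
vertex 2.461 -1.543 -2.014
vertex 1.985 -1.101 -1.311
vertex 1.862 -2.039 -1.455
endloop
endfacet
facet normal 0.702 -0.700 0.131
outer loop
vertex 2.461 -1.543 -2.014
vertex 1.862 -2.039 -1.455
vertex 1.879 -2.198 -2.398
endloop
endfacet
facet normal 0.770 -0.387 -0.507
outer loop
vertex 2.461 -1.543 -2.014
vertex 1.879 -2.198 -2.398
vertex 2.011 -1.358 -2.838
endloop
endfacet
facet normal 0.861 0.313 -0.400
outer loop
vertex 2.461 -1.543 -2.014
vertex 2.011 -1.358 -2.838
vertex 2.077 -0.68 -2.166
endloop
endfacet
facet normal 0.849 0.431 0.304
outer loop
vertex 2.461 -1.543 -2.014
vertex 2.077 -0.68 -2.166
vertex 1.985 -1.101 -1.311
endloop
endfacet
facet normal 0.127 -0.167 0.978
outer loop
vertex 1.862 -2.039 -1.455
vertex 1.985 -1.101 -1.311
vertex 1.109 -1.482 -1.262
endloop
endfacet
facet normal 0.048 -0.985 0.167
outer loop
vertex 1.879 -2.198 -2.398
vertex 1.862 -2.039 -1.455
vertex 1.043 -2.16 -1.934
endloop
endfacet
facet normal 0.159 -0.478 -0.864
outer loop
vertex 2.011 -1.358 -2.838
vertex 1.879 -2.198 -2.398
vertex 1.135 -1.739 -2.789
endloop
endfacet
facet normal 0.307 0.655 -0.691
outer loop
vertex 2.077 -0.68 -2.166
vertex 2.011 -1.358 -2.838
vertex 1.258 -0.801 -2.645
endloop
endfacet
facet normal 0.287 0.847 0.448
outer loop
vertex 1.985 -1.101 -1.311
vertex 2.077 -0.68 -2.166
vertex 1.241 -0.642 -1.702
endloop
endfacet
facet normal -0.331 -0.726 -0.603
outer loop
vertex -2.175 -0.645 -2.717
vertex -2.701 -0.905 -2.116
vertex -2.951 -0.328 -2.673
endloop
endfacet
facet normal 0.328 0.858 -0.394
outer loop
vertex -2.175 -0.645 -2.717
vertex -2.951 -0.328 -2.673
vertex -2.279 0.025 -1.344
endloop
endfacet
facet normal -0.330 -0.726 -0.604
outer loop
vertex -2.951 -0.328 -2.673
vertex -2.701 -0.905 -2.116
vertex -3.478 -0.588 -2.073
endloop
endfacet
facet normal -0.451 0.893 -0.009
outer loop
vertex -2.951 -0.328 -2.673
vertex -3.478 -0.588 -2.073
vertex -2.279 0.025 -1.344
endloop
endfacet
facet normal -0.330 -0.727 -0.602
outer loop
vertex -3.478 -0.588 -2.073
vertex -2.701 -0.905 -2.116
vertex -3.228 -1.164 -1.515
endloop
endfacet
facet normal -0.616 0.394 0.682
outer loop
vertex -3.478 -0.588 -2.073
vertex -3.228 -1.164 -1.515
vertex -2.279 0.025 -1.344
endloop
endfacet
facet normal -0.330 -0.727 -0.602
outer loop
vertex -3.228 -1.164 -1.515
vertex -2.701 -0.905 -2.116
vertex -2.451 -1.481 -1.558
endloop
endfacet
facet normal -0.002 -0.140 0.990
outer loop
vertex -3.228 -1.164 -1.515
vertex -2.451 -1.481 -1.558
vertex -2.279 0.025 -1.344
endloop
endfacet
facet normal -0.330 -0.727 -0.602
outer loop
vertex -2.451 -1.481 -1.558
vertex -2.701 -0.905 -2.116
vertex -1.924 -1.222 -2.159
endloop
endfacet
facet normal 0.776 -0.175 0.606
outer loop
vertex -2.451 -1.481 -1.558
vertex -1.924 -1.222 -2.159
vertex -2.279 0.025 -1.344
endloop
endfacet
facet normal -0.330 -0.726 -0.603
outer loop
vertex -1.924 -1.222 -2.159
vertex -2.701 -0.905 -2.116
vertex -2.175 -0.645 -2.717
endloop
endfacet
facet normal 0.942 0.325 -0.087
outer loop
vertex -1.924 -1.222 -2.159
vertex -2.175 -0.645 -2.717
vertex -2.279 0.025 -1.344
endloop
endfacet

endsolid


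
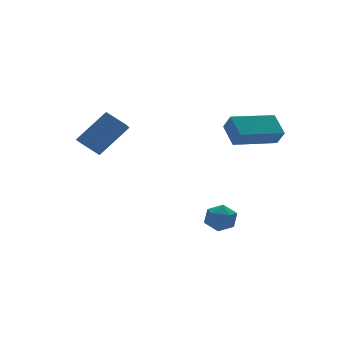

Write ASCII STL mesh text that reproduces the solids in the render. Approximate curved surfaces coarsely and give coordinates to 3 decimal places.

solid 
facet normal -0.995 0.033 0.099
outer loop
vertex 0.434 -4.266 3.848
vertex 0.54 -3.259 4.58
vertex 0.381 -3.752 3.148
endloop
endfacet
facet normal -0.085 -0.806 -0.586
outer loop
vertex 2.48 -3.821 2.94
vertex 0.434 -4.266 3.848
vertex 0.381 -3.752 3.148
endloop
endfacet
facet normal -0.995 0.034 0.099
outer loop
vertex 0.381 -3.752 3.148
vertex 0.54 -3.259 4.58
vertex 0.488 -2.745 3.881
endloop
endfacet
facet normal -0.060 0.592 -0.804
outer loop
vertex 0.488 -2.745 3.881
vertex 2.48 -3.821 2.94
vertex 0.381 -3.752 3.148
endloop
endfacet
facet normal 0.060 -0.591 0.804
outer loop
vertex 0.434 -4.266 3.848
vertex 2.639 -3.328 4.372
vertex 0.54 -3.259 4.58
endloop
endfacet
facet normal -0.085 -0.806 -0.586
outer loop
vertex 2.532 -4.335 3.639
vertex 0.434 -4.266 3.848
vertex 2.48 -3.821 2.94
endloop
endfacet
facet normal 0.061 -0.592 0.804
outer loop
vertex 2.532 -4.335 3.639
vertex 2.639 -3.328 4.372
vertex 0.434 -4.266 3.848
endloop
endfacet
facet normal 0.085 0.806 0.586
outer loop
vertex 0.54 -3.259 4.58
vertex 2.639 -3.328 4.372
vertex 0.488 -2.745 3.881
endloop
endfacet
facet normal -0.061 0.591 -0.804
outer loop
vertex 2.586 -2.814 3.672
vertex 2.48 -3.821 2.94
vertex 0.488 -2.745 3.881
endloop
endfacet
facet normal 0.085 0.806 0.586
outer loop
vertex 0.488 -2.745 3.881
vertex 2.639 -3.328 4.372
vertex 2.586 -2.814 3.672
endloop
endfacet
facet normal 0.995 -0.033 -0.098
outer loop
vertex 2.586 -2.814 3.672
vertex 2.532 -4.335 3.639
vertex 2.48 -3.821 2.94
endloop
endfacet
facet normal 0.994 -0.033 -0.100
outer loop
vertex 2.639 -3.328 4.372
vertex 2.532 -4.335 3.639
vertex 2.586 -2.814 3.672
endloop
endfacet
facet normal -0.412 0.239 0.879
outer loop
vertex -0.15 -2.574 -0.876
vertex -0.391 -3.319 -0.786
vertex 0.316 -3.098 -0.515
endloop
endfacet
facet normal 0.156 0.651 0.743
outer loop
vertex -0.15 -2.574 -0.876
vertex 0.316 -3.098 -0.515
vertex 0.623 -2.585 -1.029
endloop
endfacet
facet normal 0.039 0.991 0.127
outer loop
vertex -0.15 -2.574 -0.876
vertex 0.623 -2.585 -1.029
vertex 0.107 -2.489 -1.617
endloop
endfacet
facet normal -0.601 0.791 -0.118
outer loop
vertex -0.15 -2.574 -0.876
vertex 0.107 -2.489 -1.617
vertex -0.52 -2.943 -1.467
endloop
endfacet
facet normal -0.879 0.326 0.347
outer loop
vertex -0.15 -2.574 -0.876
vertex -0.52 -2.943 -1.467
vertex -0.391 -3.319 -0.786
endloop
endfacet
facet normal 0.722 0.224 0.655
outer loop
vertex 0.623 -2.585 -1.029
vertex 0.316 -3.098 -0.515
vertex 0.86 -3.337 -1.033
endloop
endfacet
facet normal -0.198 -0.441 0.875
outer loop
vertex 0.316 -3.098 -0.515
vertex -0.391 -3.319 -0.786
vertex 0.233 -3.791 -0.883
endloop
endfacet
facet normal -0.954 -0.301 0.015
outer loop
vertex -0.391 -3.319 -0.786
vertex -0.52 -2.943 -1.467
vertex -0.283 -3.695 -1.471
endloop
endfacet
facet normal -0.503 0.452 -0.737
outer loop
vertex -0.52 -2.943 -1.467
vertex 0.107 -2.489 -1.617
vertex 0.024 -3.182 -1.985
endloop
endfacet
facet normal 0.533 0.774 -0.341
outer loop
vertex 0.107 -2.489 -1.617
vertex 0.623 -2.585 -1.029
vertex 0.731 -2.961 -1.714
endloop
endfacet
facet normal 0.601 -0.791 0.118
outer loop
vertex 0.49 -3.706 -1.624
vertex 0.86 -3.337 -1.033
vertex 0.233 -3.791 -0.883
endloop
endfacet
facet normal -0.039 -0.991 -0.127
outer loop
vertex 0.49 -3.706 -1.624
vertex 0.233 -3.791 -0.883
vertex -0.283 -3.695 -1.471
endloop
endfacet
facet normal -0.156 -0.651 -0.743
outer loop
vertex 0.49 -3.706 -1.624
vertex -0.283 -3.695 -1.471
vertex 0.024 -3.182 -1.985
endloop
endfacet
facet normal 0.412 -0.239 -0.879
outer loop
vertex 0.49 -3.706 -1.624
vertex 0.024 -3.182 -1.985
vertex 0.731 -2.961 -1.714
endloop
endfacet
facet normal 0.879 -0.326 -0.347
outer loop
vertex 0.49 -3.706 -1.624
vertex 0.731 -2.961 -1.714
vertex 0.86 -3.337 -1.033
endloop
endfacet
facet normal 0.503 -0.452 0.737
outer loop
vertex 0.233 -3.791 -0.883
vertex 0.86 -3.337 -1.033
vertex 0.316 -3.098 -0.515
endloop
endfacet
facet normal -0.533 -0.774 0.341
outer loop
vertex -0.283 -3.695 -1.471
vertex 0.233 -3.791 -0.883
vertex -0.391 -3.319 -0.786
endloop
endfacet
facet normal -0.722 -0.224 -0.655
outer loop
vertex 0.024 -3.182 -1.985
vertex -0.283 -3.695 -1.471
vertex -0.52 -2.943 -1.467
endloop
endfacet
facet normal 0.198 0.441 -0.875
outer loop
vertex 0.731 -2.961 -1.714
vertex 0.024 -3.182 -1.985
vertex 0.107 -2.489 -1.617
endloop
endfacet
facet normal 0.954 0.301 -0.015
outer loop
vertex 0.86 -3.337 -1.033
vertex 0.731 -2.961 -1.714
vertex 0.623 -2.585 -1.029
endloop
endfacet
facet normal -0.698 0.045 -0.715
outer loop
vertex -3.938 0.394 2.148
vertex -4.505 1.163 2.75
vertex -3.412 1.146 1.681
endloop
endfacet
facet normal 0.502 -0.682 -0.533
outer loop
vertex -2.015 1.057 3.11
vertex -3.938 0.394 2.148
vertex -3.412 1.146 1.681
endloop
endfacet
facet normal -0.698 0.045 -0.715
outer loop
vertex -3.412 1.146 1.681
vertex -4.505 1.163 2.75
vertex -3.979 1.916 2.283
endloop
endfacet
facet normal 0.510 0.731 -0.454
outer loop
vertex -3.979 1.916 2.283
vertex -2.015 1.057 3.11
vertex -3.412 1.146 1.681
endloop
endfacet
facet normal -0.510 -0.731 0.453
outer loop
vertex -3.938 0.394 2.148
vertex -3.108 1.074 4.179
vertex -4.505 1.163 2.75
endloop
endfacet
facet normal 0.502 -0.681 -0.533
outer loop
vertex -2.541 0.304 3.577
vertex -3.938 0.394 2.148
vertex -2.015 1.057 3.11
endloop
endfacet
facet normal -0.511 -0.731 0.453
outer loop
vertex -2.541 0.304 3.577
vertex -3.108 1.074 4.179
vertex -3.938 0.394 2.148
endloop
endfacet
facet normal -0.502 0.681 0.533
outer loop
vertex -4.505 1.163 2.75
vertex -3.108 1.074 4.179
vertex -3.979 1.916 2.283
endloop
endfacet
facet normal 0.510 0.731 -0.453
outer loop
vertex -2.582 1.826 3.712
vertex -2.015 1.057 3.11
vertex -3.979 1.916 2.283
endloop
endfacet
facet normal -0.501 0.682 0.533
outer loop
vertex -3.979 1.916 2.283
vertex -3.108 1.074 4.179
vertex -2.582 1.826 3.712
endloop
endfacet
facet normal 0.698 -0.045 0.715
outer loop
vertex -2.582 1.826 3.712
vertex -2.541 0.304 3.577
vertex -2.015 1.057 3.11
endloop
endfacet
facet normal 0.698 -0.045 0.715
outer loop
vertex -3.108 1.074 4.179
vertex -2.541 0.304 3.577
vertex -2.582 1.826 3.712
endloop
endfacet

endsolid


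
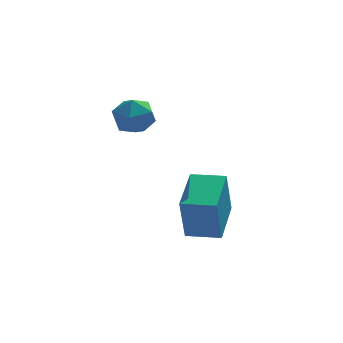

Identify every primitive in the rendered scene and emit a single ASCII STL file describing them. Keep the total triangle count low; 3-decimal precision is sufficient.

solid 
facet normal -0.528 0.363 0.768
outer loop
vertex 0.766 1.362 4.059
vertex 0.197 0.648 4.005
vertex 0.94 0.602 4.538
endloop
endfacet
facet normal 0.157 0.552 0.819
outer loop
vertex 0.766 1.362 4.059
vertex 0.94 0.602 4.538
vertex 1.621 1.04 4.112
endloop
endfacet
facet normal 0.330 0.915 0.230
outer loop
vertex 0.766 1.362 4.059
vertex 1.621 1.04 4.112
vertex 1.3 1.356 3.316
endloop
endfacet
facet normal -0.247 0.951 -0.185
outer loop
vertex 0.766 1.362 4.059
vertex 1.3 1.356 3.316
vertex 0.42 1.114 3.249
endloop
endfacet
facet normal -0.779 0.610 0.146
outer loop
vertex 0.766 1.362 4.059
vertex 0.42 1.114 3.249
vertex 0.197 0.648 4.005
endloop
endfacet
facet normal 0.550 -0.044 0.834
outer loop
vertex 1.621 1.04 4.112
vertex 0.94 0.602 4.538
vertex 1.58 0.126 4.091
endloop
endfacet
facet normal -0.560 -0.350 0.751
outer loop
vertex 0.94 0.602 4.538
vertex 0.197 0.648 4.005
vertex 0.7 -0.116 4.024
endloop
endfacet
facet normal -0.966 0.049 -0.255
outer loop
vertex 0.197 0.648 4.005
vertex 0.42 1.114 3.249
vertex 0.379 0.2 3.228
endloop
endfacet
facet normal -0.105 0.602 -0.792
outer loop
vertex 0.42 1.114 3.249
vertex 1.3 1.356 3.316
vertex 1.06 0.638 2.802
endloop
endfacet
facet normal 0.831 0.544 -0.119
outer loop
vertex 1.3 1.356 3.316
vertex 1.621 1.04 4.112
vertex 1.803 0.592 3.335
endloop
endfacet
facet normal 0.247 -0.951 0.185
outer loop
vertex 1.234 -0.122 3.281
vertex 1.58 0.126 4.091
vertex 0.7 -0.116 4.024
endloop
endfacet
facet normal -0.330 -0.915 -0.230
outer loop
vertex 1.234 -0.122 3.281
vertex 0.7 -0.116 4.024
vertex 0.379 0.2 3.228
endloop
endfacet
facet normal -0.157 -0.552 -0.819
outer loop
vertex 1.234 -0.122 3.281
vertex 0.379 0.2 3.228
vertex 1.06 0.638 2.802
endloop
endfacet
facet normal 0.528 -0.363 -0.768
outer loop
vertex 1.234 -0.122 3.281
vertex 1.06 0.638 2.802
vertex 1.803 0.592 3.335
endloop
endfacet
facet normal 0.779 -0.610 -0.146
outer loop
vertex 1.234 -0.122 3.281
vertex 1.803 0.592 3.335
vertex 1.58 0.126 4.091
endloop
endfacet
facet normal 0.105 -0.602 0.792
outer loop
vertex 0.7 -0.116 4.024
vertex 1.58 0.126 4.091
vertex 0.94 0.602 4.538
endloop
endfacet
facet normal -0.831 -0.544 0.119
outer loop
vertex 0.379 0.2 3.228
vertex 0.7 -0.116 4.024
vertex 0.197 0.648 4.005
endloop
endfacet
facet normal -0.550 0.044 -0.834
outer loop
vertex 1.06 0.638 2.802
vertex 0.379 0.2 3.228
vertex 0.42 1.114 3.249
endloop
endfacet
facet normal 0.560 0.350 -0.751
outer loop
vertex 1.803 0.592 3.335
vertex 1.06 0.638 2.802
vertex 1.3 1.356 3.316
endloop
endfacet
facet normal 0.966 -0.049 0.255
outer loop
vertex 1.58 0.126 4.091
vertex 1.803 0.592 3.335
vertex 1.621 1.04 4.112
endloop
endfacet
facet normal -0.907 0.417 -0.067
outer loop
vertex 2.155 -1.89 0.393
vertex 2.941 -0.121 0.757
vertex 2.426 -1.612 -1.548
endloop
endfacet
facet normal -0.399 -0.898 -0.184
outer loop
vertex 3.659 -2.179 -1.457
vertex 2.155 -1.89 0.393
vertex 2.426 -1.612 -1.548
endloop
endfacet
facet normal -0.906 0.417 -0.067
outer loop
vertex 2.426 -1.612 -1.548
vertex 2.941 -0.121 0.757
vertex 3.213 0.157 -1.185
endloop
endfacet
facet normal 0.137 0.140 -0.981
outer loop
vertex 3.213 0.157 -1.185
vertex 3.659 -2.179 -1.457
vertex 2.426 -1.612 -1.548
endloop
endfacet
facet normal -0.137 -0.141 0.980
outer loop
vertex 2.155 -1.89 0.393
vertex 4.174 -0.688 0.848
vertex 2.941 -0.121 0.757
endloop
endfacet
facet normal -0.399 -0.898 -0.185
outer loop
vertex 3.387 -2.457 0.485
vertex 2.155 -1.89 0.393
vertex 3.659 -2.179 -1.457
endloop
endfacet
facet normal -0.138 -0.140 0.981
outer loop
vertex 3.387 -2.457 0.485
vertex 4.174 -0.688 0.848
vertex 2.155 -1.89 0.393
endloop
endfacet
facet normal 0.399 0.898 0.184
outer loop
vertex 2.941 -0.121 0.757
vertex 4.174 -0.688 0.848
vertex 3.213 0.157 -1.185
endloop
endfacet
facet normal 0.138 0.140 -0.980
outer loop
vertex 4.445 -0.41 -1.093
vertex 3.659 -2.179 -1.457
vertex 3.213 0.157 -1.185
endloop
endfacet
facet normal 0.400 0.898 0.184
outer loop
vertex 3.213 0.157 -1.185
vertex 4.174 -0.688 0.848
vertex 4.445 -0.41 -1.093
endloop
endfacet
facet normal 0.907 -0.417 0.067
outer loop
vertex 4.445 -0.41 -1.093
vertex 3.387 -2.457 0.485
vertex 3.659 -2.179 -1.457
endloop
endfacet
facet normal 0.906 -0.417 0.067
outer loop
vertex 4.174 -0.688 0.848
vertex 3.387 -2.457 0.485
vertex 4.445 -0.41 -1.093
endloop
endfacet

endsolid
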